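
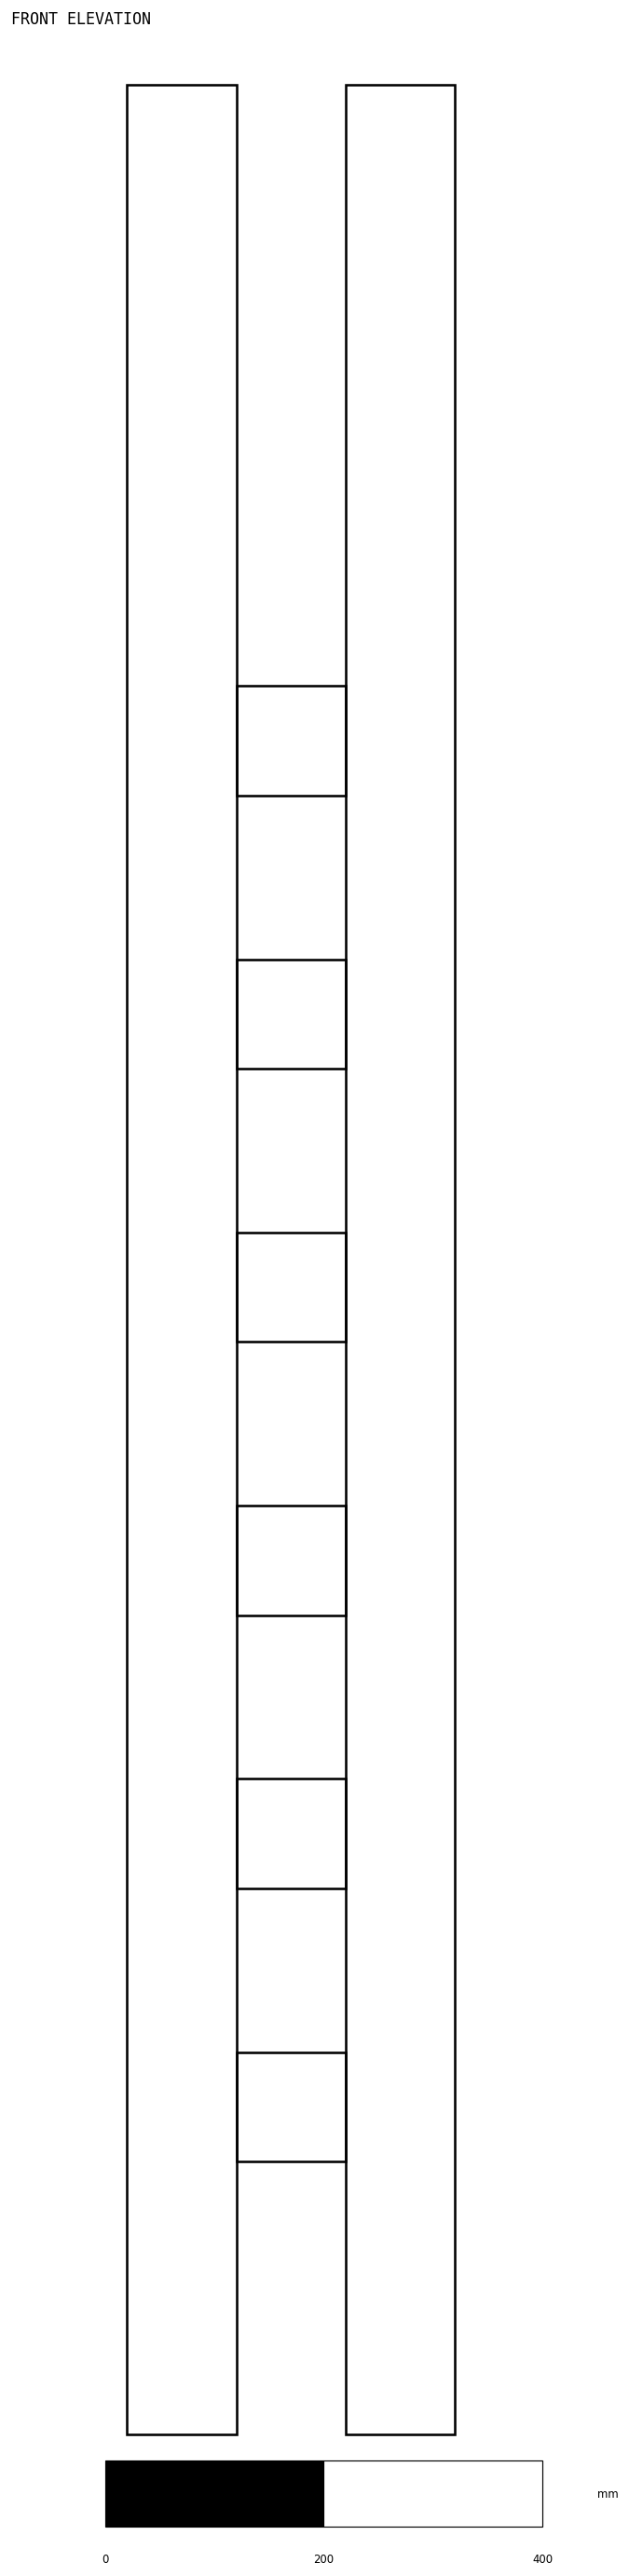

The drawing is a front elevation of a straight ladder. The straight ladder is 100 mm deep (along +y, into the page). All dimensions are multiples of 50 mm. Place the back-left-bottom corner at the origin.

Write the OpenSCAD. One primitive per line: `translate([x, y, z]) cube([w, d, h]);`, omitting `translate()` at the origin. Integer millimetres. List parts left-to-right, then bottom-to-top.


cube([100, 100, 2150]);
translate([100, 0, 250]) cube([100, 100, 100]);
translate([100, 0, 500]) cube([100, 100, 100]);
translate([100, 0, 750]) cube([100, 100, 100]);
translate([100, 0, 1000]) cube([100, 100, 100]);
translate([100, 0, 1250]) cube([100, 100, 100]);
translate([100, 0, 1500]) cube([100, 100, 100]);
translate([200, 0, 0]) cube([100, 100, 2150]);


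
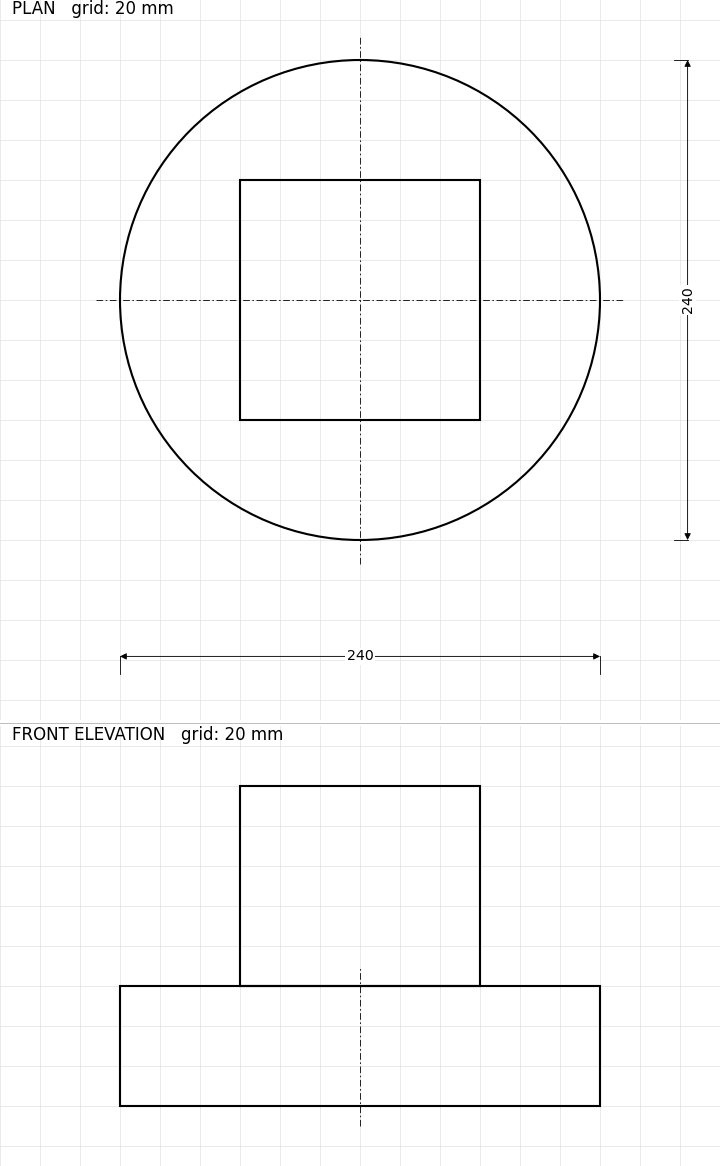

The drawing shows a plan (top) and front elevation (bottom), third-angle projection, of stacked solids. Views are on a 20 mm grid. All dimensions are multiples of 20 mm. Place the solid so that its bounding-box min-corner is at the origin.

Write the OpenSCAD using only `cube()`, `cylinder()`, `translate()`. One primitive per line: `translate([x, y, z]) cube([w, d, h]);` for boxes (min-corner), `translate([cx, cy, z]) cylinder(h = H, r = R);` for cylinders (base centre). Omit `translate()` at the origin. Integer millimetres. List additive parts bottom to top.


translate([120, 120, 0]) cylinder(h = 60, r = 120);
translate([60, 60, 60]) cube([120, 120, 100]);


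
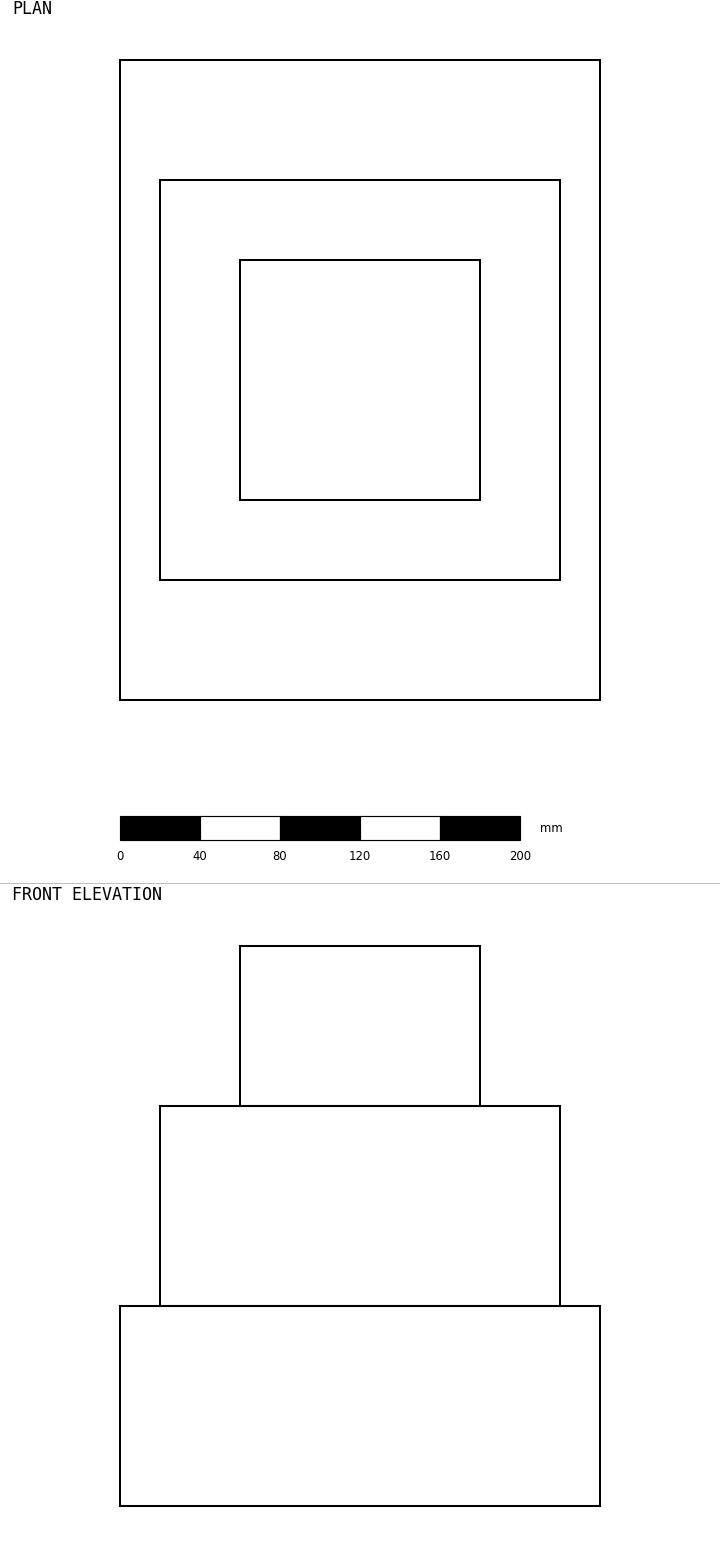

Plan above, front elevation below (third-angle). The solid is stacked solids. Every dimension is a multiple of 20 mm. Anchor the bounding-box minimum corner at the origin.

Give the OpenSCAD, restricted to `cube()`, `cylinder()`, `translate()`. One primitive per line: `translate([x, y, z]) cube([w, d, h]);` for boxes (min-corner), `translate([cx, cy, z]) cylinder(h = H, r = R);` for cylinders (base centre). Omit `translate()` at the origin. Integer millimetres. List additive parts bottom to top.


cube([240, 320, 100]);
translate([20, 60, 100]) cube([200, 200, 100]);
translate([60, 100, 200]) cube([120, 120, 80]);


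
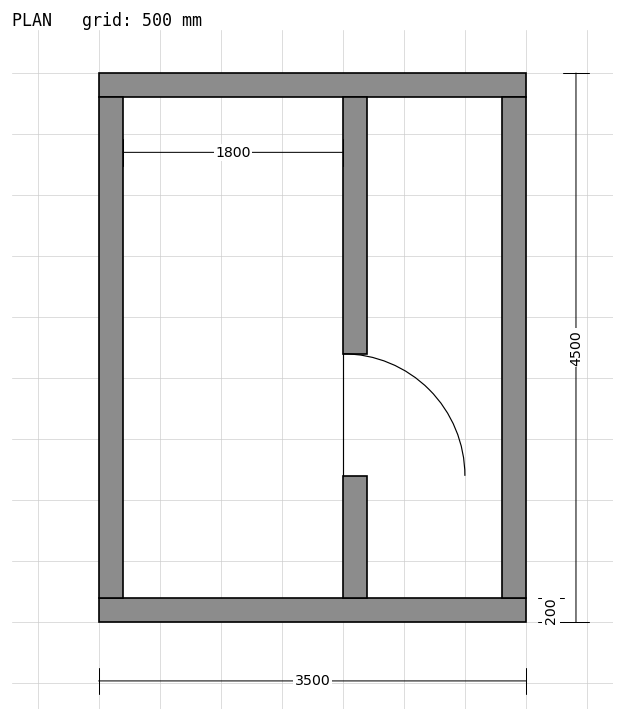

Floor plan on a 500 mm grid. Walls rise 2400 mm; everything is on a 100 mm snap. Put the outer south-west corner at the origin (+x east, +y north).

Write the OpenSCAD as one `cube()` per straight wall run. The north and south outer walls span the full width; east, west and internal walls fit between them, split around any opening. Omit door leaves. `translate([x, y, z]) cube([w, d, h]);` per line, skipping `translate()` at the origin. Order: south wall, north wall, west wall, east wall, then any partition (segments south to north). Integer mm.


cube([3500, 200, 2400]);
translate([0, 4300, 0]) cube([3500, 200, 2400]);
translate([0, 200, 0]) cube([200, 4100, 2400]);
translate([3300, 200, 0]) cube([200, 4100, 2400]);
translate([2000, 200, 0]) cube([200, 1000, 2400]);
translate([2000, 2200, 0]) cube([200, 2100, 2400]);


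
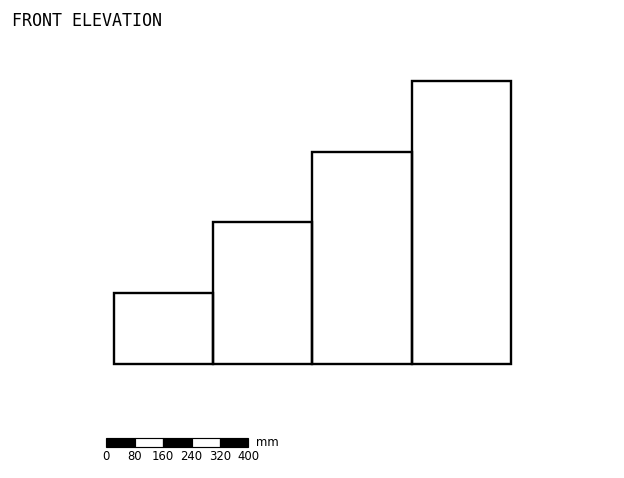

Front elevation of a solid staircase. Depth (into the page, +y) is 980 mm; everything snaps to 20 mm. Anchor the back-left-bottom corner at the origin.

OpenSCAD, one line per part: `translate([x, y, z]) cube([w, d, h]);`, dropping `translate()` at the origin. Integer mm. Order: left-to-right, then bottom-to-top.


cube([280, 980, 200]);
translate([280, 0, 0]) cube([280, 980, 400]);
translate([560, 0, 0]) cube([280, 980, 600]);
translate([840, 0, 0]) cube([280, 980, 800]);


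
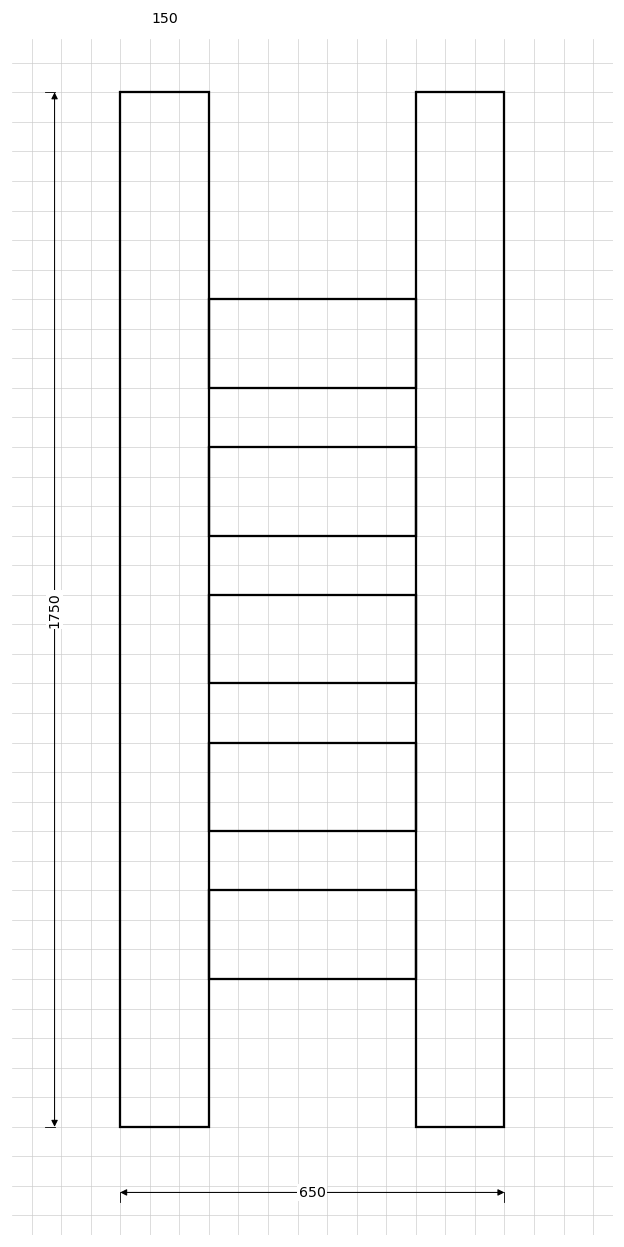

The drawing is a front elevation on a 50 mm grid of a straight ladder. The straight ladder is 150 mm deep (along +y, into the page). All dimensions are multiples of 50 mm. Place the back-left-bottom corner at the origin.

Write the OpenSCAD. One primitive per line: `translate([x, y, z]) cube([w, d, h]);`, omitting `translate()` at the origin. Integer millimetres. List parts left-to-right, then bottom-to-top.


cube([150, 150, 1750]);
translate([150, 0, 250]) cube([350, 150, 150]);
translate([150, 0, 500]) cube([350, 150, 150]);
translate([150, 0, 750]) cube([350, 150, 150]);
translate([150, 0, 1000]) cube([350, 150, 150]);
translate([150, 0, 1250]) cube([350, 150, 150]);
translate([500, 0, 0]) cube([150, 150, 1750]);


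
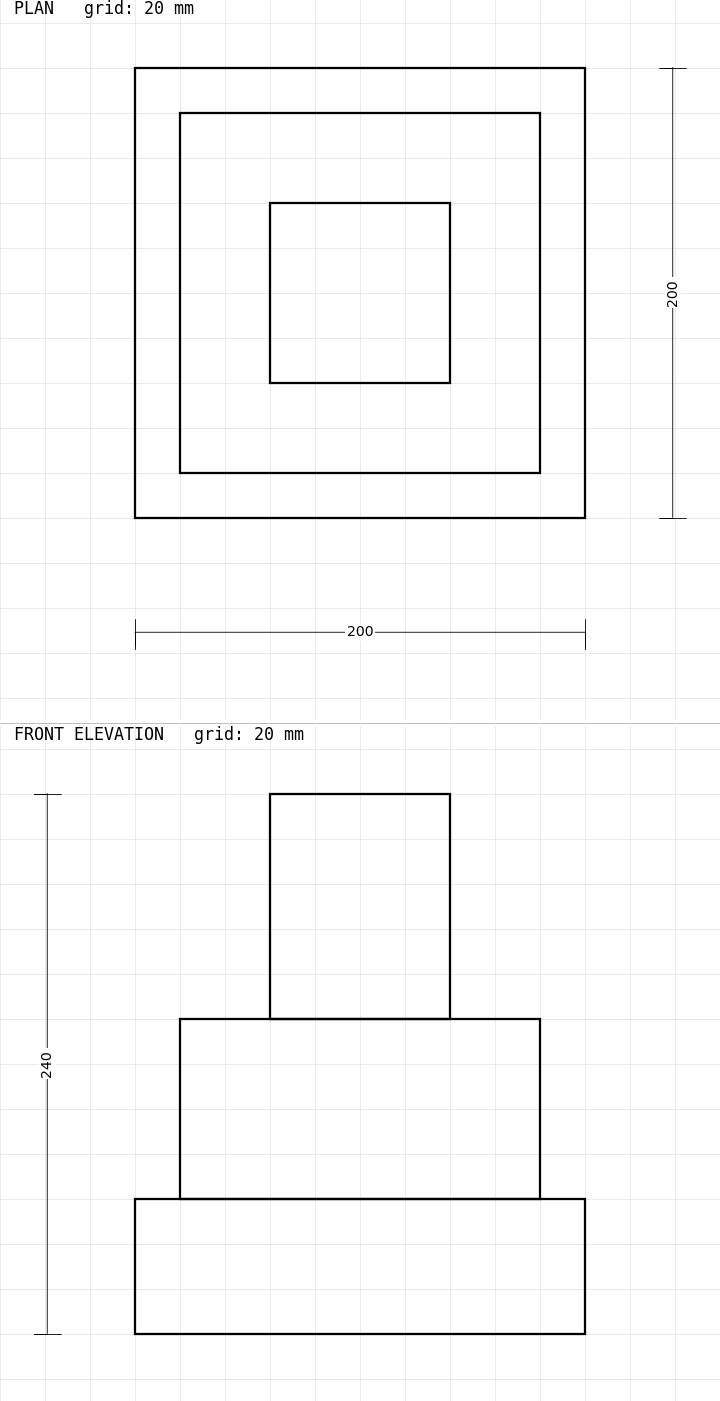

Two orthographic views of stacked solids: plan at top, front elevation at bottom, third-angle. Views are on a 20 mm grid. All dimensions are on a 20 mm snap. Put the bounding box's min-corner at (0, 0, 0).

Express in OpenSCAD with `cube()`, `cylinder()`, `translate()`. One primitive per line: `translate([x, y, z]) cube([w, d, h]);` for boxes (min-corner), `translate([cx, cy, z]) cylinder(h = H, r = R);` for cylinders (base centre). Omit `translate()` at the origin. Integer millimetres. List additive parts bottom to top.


cube([200, 200, 60]);
translate([20, 20, 60]) cube([160, 160, 80]);
translate([60, 60, 140]) cube([80, 80, 100]);


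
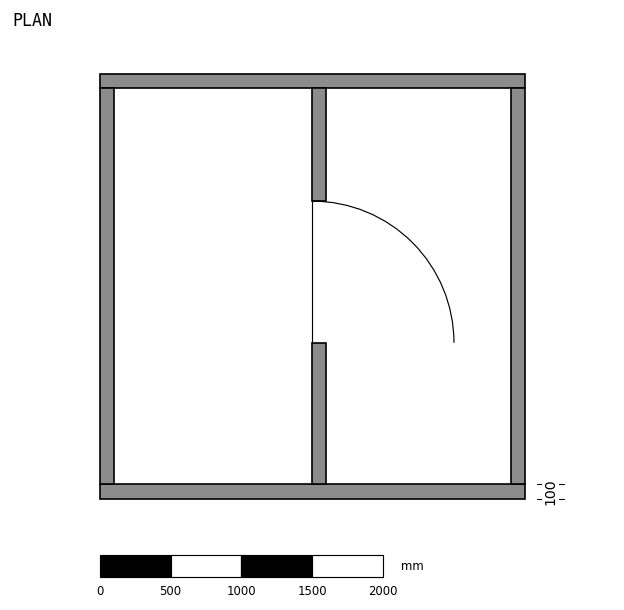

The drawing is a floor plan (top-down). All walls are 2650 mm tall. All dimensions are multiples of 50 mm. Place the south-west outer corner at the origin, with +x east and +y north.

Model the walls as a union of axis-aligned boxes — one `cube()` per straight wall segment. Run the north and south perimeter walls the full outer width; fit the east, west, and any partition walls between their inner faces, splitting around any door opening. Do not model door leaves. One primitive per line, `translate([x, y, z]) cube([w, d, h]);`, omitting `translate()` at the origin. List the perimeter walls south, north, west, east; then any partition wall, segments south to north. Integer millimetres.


cube([3000, 100, 2650]);
translate([0, 2900, 0]) cube([3000, 100, 2650]);
translate([0, 100, 0]) cube([100, 2800, 2650]);
translate([2900, 100, 0]) cube([100, 2800, 2650]);
translate([1500, 100, 0]) cube([100, 1000, 2650]);
translate([1500, 2100, 0]) cube([100, 800, 2650]);


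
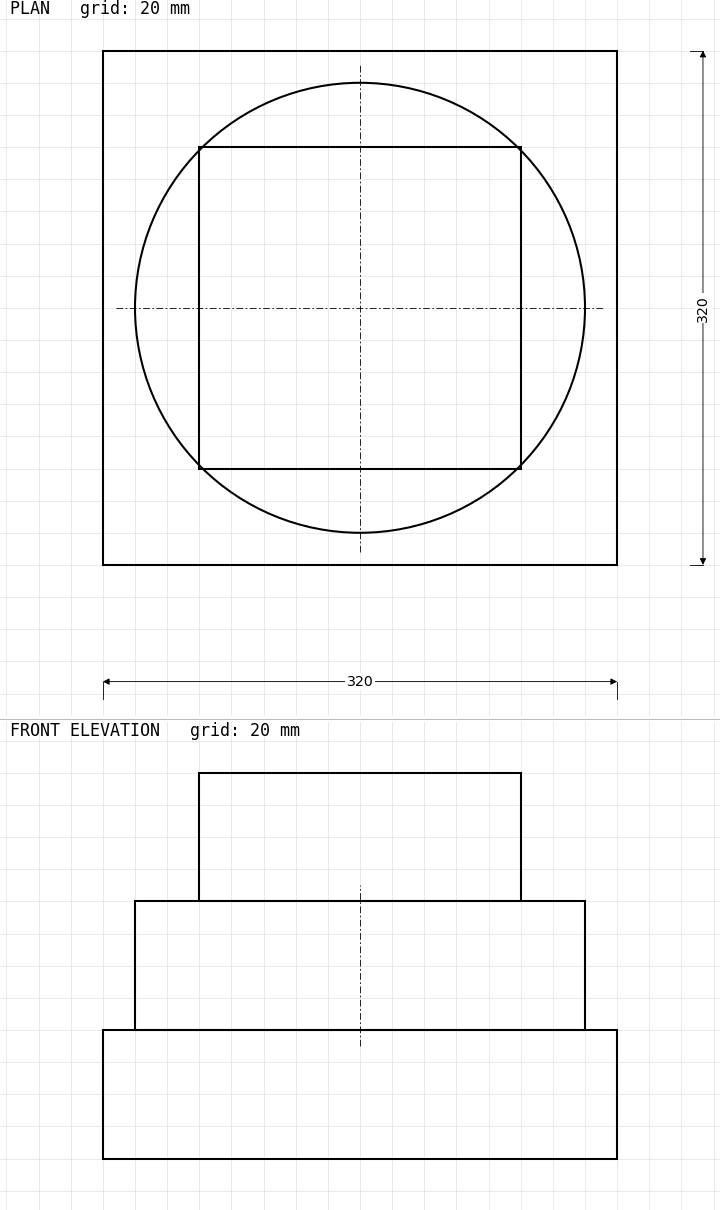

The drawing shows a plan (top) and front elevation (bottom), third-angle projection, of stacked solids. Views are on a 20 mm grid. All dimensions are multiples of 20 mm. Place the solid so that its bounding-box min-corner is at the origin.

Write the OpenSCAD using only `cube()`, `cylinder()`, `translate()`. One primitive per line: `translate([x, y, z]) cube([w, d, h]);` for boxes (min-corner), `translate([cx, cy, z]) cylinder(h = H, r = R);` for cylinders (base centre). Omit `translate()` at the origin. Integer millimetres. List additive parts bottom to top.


cube([320, 320, 80]);
translate([160, 160, 80]) cylinder(h = 80, r = 140);
translate([60, 60, 160]) cube([200, 200, 80]);


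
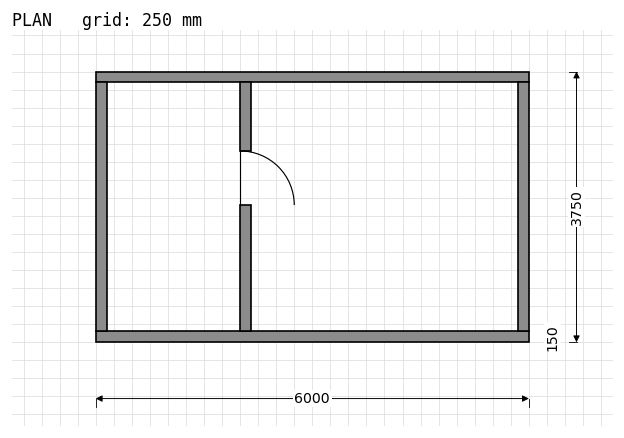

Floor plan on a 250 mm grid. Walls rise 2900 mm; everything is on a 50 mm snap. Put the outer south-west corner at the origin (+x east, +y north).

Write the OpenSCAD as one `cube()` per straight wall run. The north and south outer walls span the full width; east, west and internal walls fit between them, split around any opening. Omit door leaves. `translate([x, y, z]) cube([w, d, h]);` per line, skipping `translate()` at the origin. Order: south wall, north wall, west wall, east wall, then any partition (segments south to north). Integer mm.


cube([6000, 150, 2900]);
translate([0, 3600, 0]) cube([6000, 150, 2900]);
translate([0, 150, 0]) cube([150, 3450, 2900]);
translate([5850, 150, 0]) cube([150, 3450, 2900]);
translate([2000, 150, 0]) cube([150, 1750, 2900]);
translate([2000, 2650, 0]) cube([150, 950, 2900]);


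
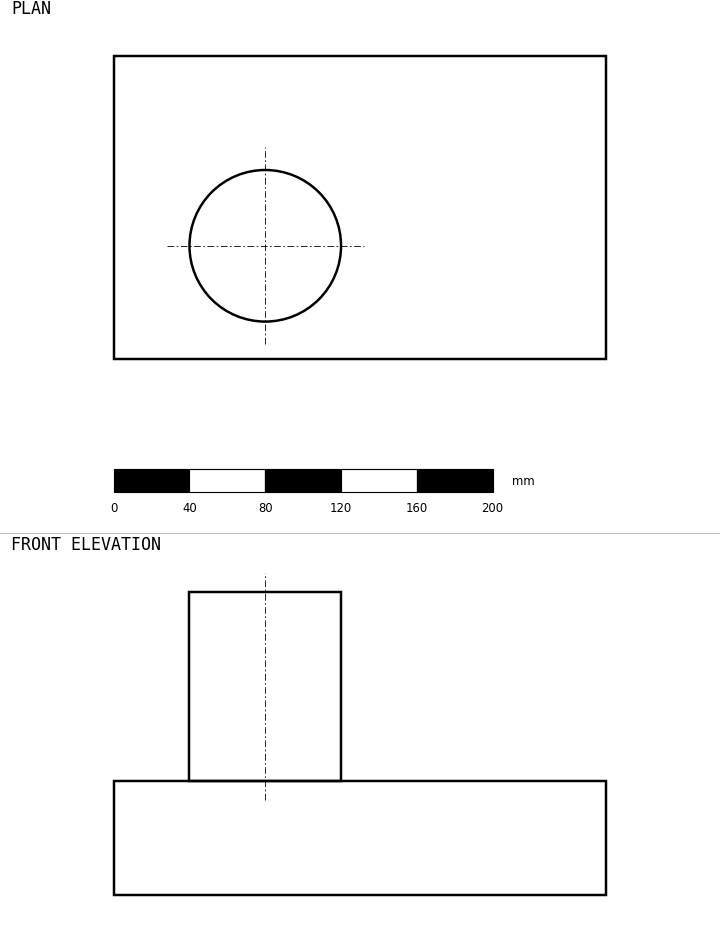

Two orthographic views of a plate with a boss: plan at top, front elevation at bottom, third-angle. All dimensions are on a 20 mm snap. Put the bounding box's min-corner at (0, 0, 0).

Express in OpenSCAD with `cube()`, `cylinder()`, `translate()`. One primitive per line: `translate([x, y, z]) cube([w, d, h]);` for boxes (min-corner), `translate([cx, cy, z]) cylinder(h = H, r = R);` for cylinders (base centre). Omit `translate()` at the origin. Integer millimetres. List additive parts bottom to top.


cube([260, 160, 60]);
translate([80, 60, 60]) cylinder(h = 100, r = 40);


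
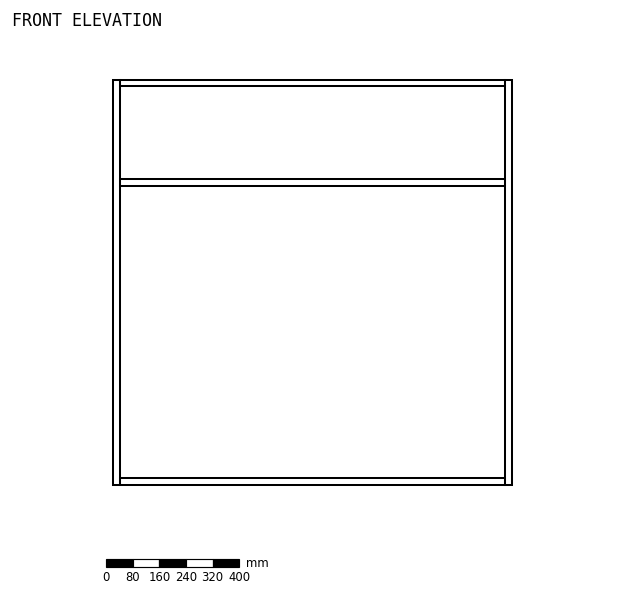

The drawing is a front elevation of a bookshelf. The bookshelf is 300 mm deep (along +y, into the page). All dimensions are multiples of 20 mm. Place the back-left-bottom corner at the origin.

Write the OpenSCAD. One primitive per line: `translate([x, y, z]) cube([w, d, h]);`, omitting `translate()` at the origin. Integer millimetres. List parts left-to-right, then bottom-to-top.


cube([20, 300, 1220]);
translate([20, 0, 0]) cube([1160, 300, 20]);
translate([20, 0, 900]) cube([1160, 300, 20]);
translate([20, 0, 1200]) cube([1160, 300, 20]);
translate([1180, 0, 0]) cube([20, 300, 1220]);


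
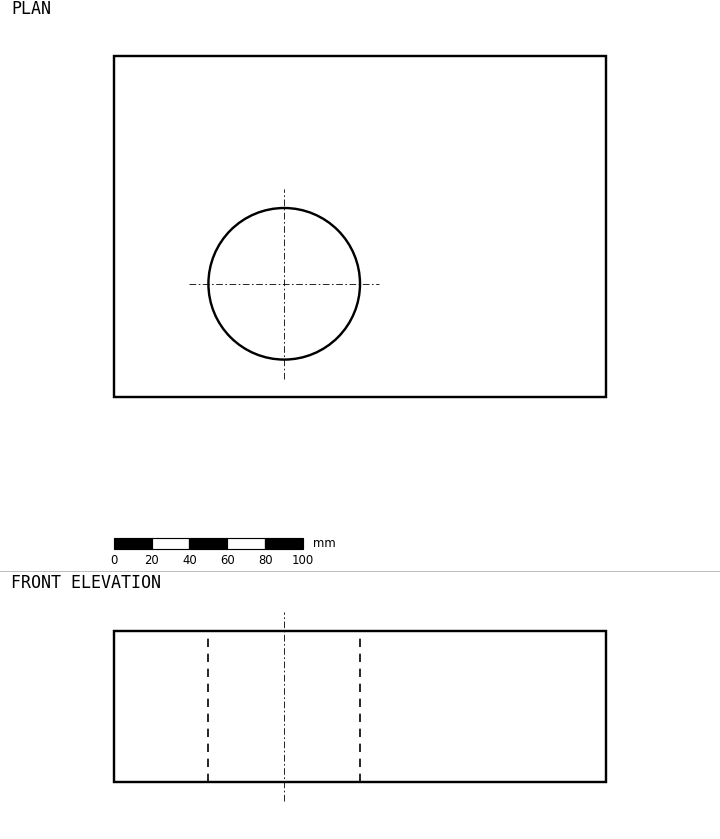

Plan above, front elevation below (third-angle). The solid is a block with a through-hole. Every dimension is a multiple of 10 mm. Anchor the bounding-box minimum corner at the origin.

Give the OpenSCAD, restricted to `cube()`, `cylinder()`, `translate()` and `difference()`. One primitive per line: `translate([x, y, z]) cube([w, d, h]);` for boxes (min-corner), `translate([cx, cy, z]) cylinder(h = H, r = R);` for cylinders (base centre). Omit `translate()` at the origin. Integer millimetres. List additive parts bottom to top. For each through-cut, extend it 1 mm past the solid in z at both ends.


difference() {
  cube([260, 180, 80]);
  translate([90, 60, -1]) cylinder(h = 82, r = 40);
}


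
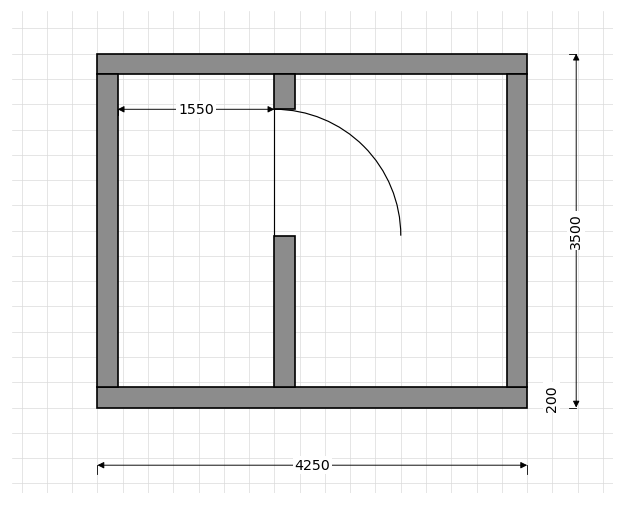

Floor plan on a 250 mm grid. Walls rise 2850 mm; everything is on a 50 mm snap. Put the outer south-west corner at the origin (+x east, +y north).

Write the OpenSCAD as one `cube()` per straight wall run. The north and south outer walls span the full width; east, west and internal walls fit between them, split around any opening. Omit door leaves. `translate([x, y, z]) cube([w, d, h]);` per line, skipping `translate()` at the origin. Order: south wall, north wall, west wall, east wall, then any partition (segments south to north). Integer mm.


cube([4250, 200, 2850]);
translate([0, 3300, 0]) cube([4250, 200, 2850]);
translate([0, 200, 0]) cube([200, 3100, 2850]);
translate([4050, 200, 0]) cube([200, 3100, 2850]);
translate([1750, 200, 0]) cube([200, 1500, 2850]);
translate([1750, 2950, 0]) cube([200, 350, 2850]);


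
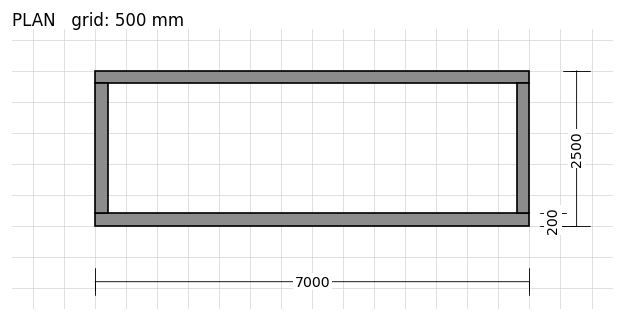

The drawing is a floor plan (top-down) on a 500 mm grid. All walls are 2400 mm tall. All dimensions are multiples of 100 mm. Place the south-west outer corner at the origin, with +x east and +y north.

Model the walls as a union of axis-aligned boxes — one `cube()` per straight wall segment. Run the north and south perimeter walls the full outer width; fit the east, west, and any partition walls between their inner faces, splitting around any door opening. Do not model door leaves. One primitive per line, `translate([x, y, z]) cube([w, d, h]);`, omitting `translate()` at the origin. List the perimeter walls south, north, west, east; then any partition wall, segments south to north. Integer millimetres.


cube([7000, 200, 2400]);
translate([0, 2300, 0]) cube([7000, 200, 2400]);
translate([0, 200, 0]) cube([200, 2100, 2400]);
translate([6800, 200, 0]) cube([200, 2100, 2400]);


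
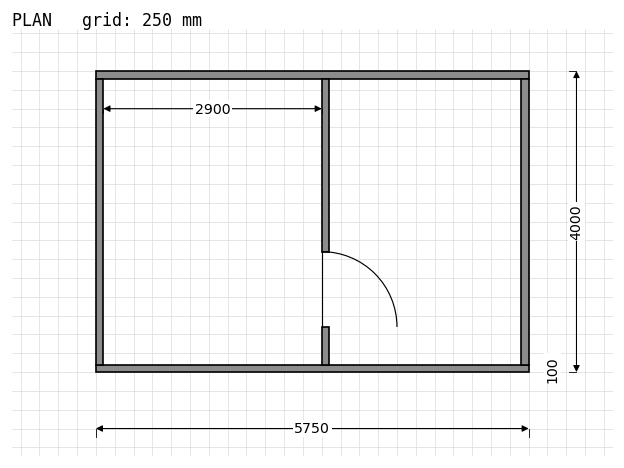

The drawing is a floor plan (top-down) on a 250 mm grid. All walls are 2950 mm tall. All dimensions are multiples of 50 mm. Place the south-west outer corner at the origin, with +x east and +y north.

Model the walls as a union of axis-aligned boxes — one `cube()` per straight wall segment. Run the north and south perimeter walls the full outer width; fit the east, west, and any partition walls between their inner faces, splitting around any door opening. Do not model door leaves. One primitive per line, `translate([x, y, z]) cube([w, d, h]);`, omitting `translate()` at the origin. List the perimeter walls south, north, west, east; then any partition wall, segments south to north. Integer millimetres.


cube([5750, 100, 2950]);
translate([0, 3900, 0]) cube([5750, 100, 2950]);
translate([0, 100, 0]) cube([100, 3800, 2950]);
translate([5650, 100, 0]) cube([100, 3800, 2950]);
translate([3000, 100, 0]) cube([100, 500, 2950]);
translate([3000, 1600, 0]) cube([100, 2300, 2950]);


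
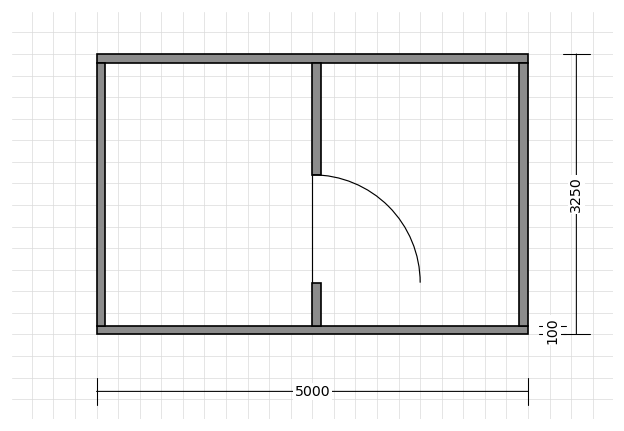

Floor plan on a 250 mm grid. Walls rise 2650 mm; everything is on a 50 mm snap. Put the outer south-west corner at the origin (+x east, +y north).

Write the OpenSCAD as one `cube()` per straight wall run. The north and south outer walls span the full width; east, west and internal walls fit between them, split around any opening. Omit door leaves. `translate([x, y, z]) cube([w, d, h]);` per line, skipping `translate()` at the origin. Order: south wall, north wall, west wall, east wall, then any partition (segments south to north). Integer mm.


cube([5000, 100, 2650]);
translate([0, 3150, 0]) cube([5000, 100, 2650]);
translate([0, 100, 0]) cube([100, 3050, 2650]);
translate([4900, 100, 0]) cube([100, 3050, 2650]);
translate([2500, 100, 0]) cube([100, 500, 2650]);
translate([2500, 1850, 0]) cube([100, 1300, 2650]);


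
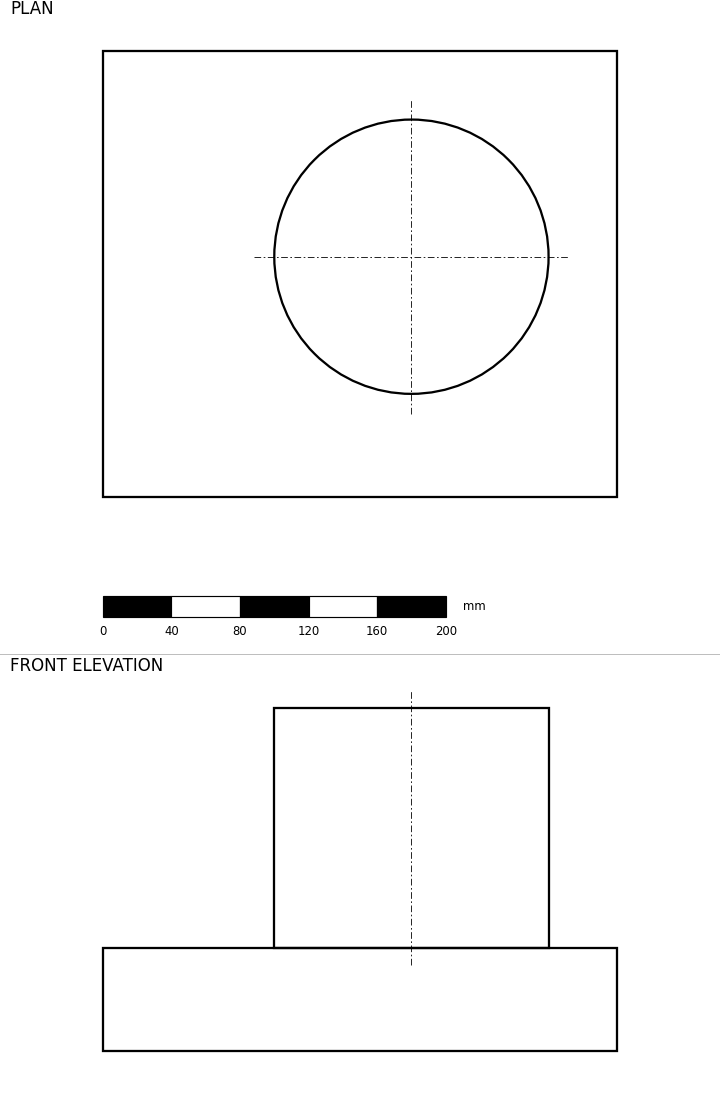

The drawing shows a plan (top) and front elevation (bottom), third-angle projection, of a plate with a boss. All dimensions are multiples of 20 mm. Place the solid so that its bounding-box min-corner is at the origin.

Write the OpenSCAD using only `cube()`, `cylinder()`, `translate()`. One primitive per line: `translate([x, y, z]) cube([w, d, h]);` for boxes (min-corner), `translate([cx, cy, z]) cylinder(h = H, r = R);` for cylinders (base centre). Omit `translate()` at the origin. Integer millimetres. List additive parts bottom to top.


cube([300, 260, 60]);
translate([180, 140, 60]) cylinder(h = 140, r = 80);


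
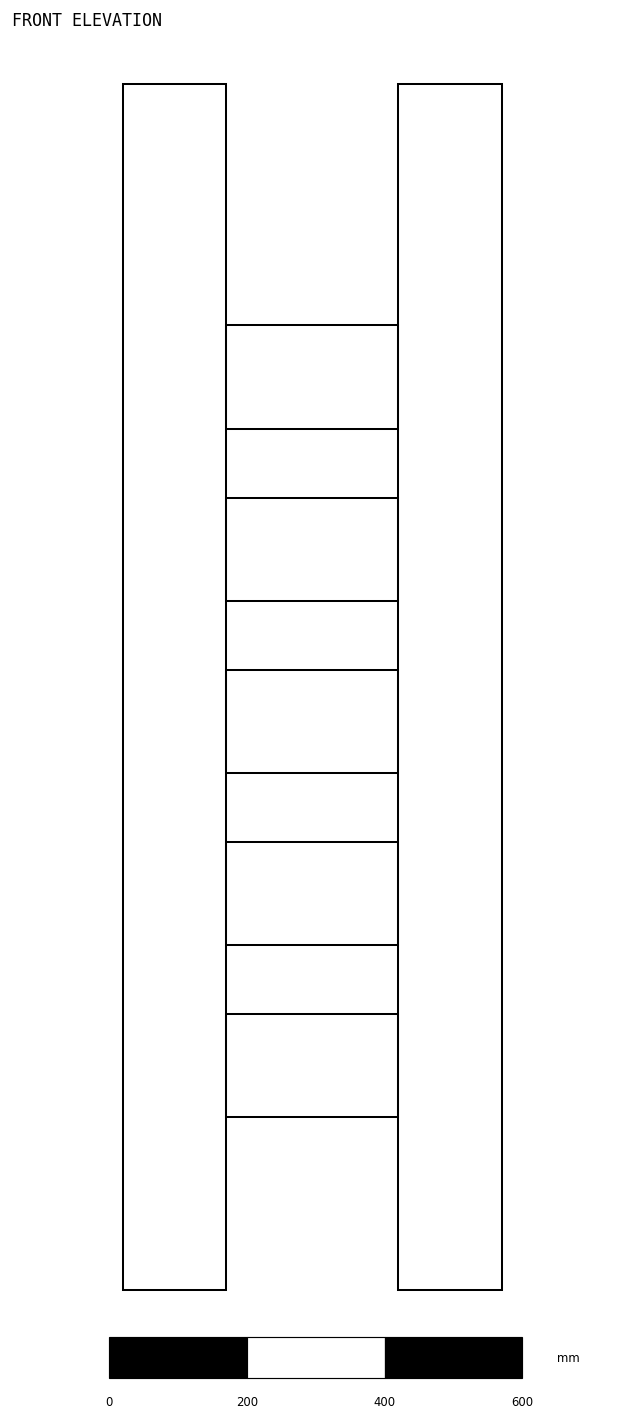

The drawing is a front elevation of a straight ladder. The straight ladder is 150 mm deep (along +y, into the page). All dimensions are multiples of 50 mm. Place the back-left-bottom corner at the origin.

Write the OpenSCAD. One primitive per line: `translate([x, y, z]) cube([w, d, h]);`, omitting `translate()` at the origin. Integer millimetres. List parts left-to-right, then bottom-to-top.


cube([150, 150, 1750]);
translate([150, 0, 250]) cube([250, 150, 150]);
translate([150, 0, 500]) cube([250, 150, 150]);
translate([150, 0, 750]) cube([250, 150, 150]);
translate([150, 0, 1000]) cube([250, 150, 150]);
translate([150, 0, 1250]) cube([250, 150, 150]);
translate([400, 0, 0]) cube([150, 150, 1750]);


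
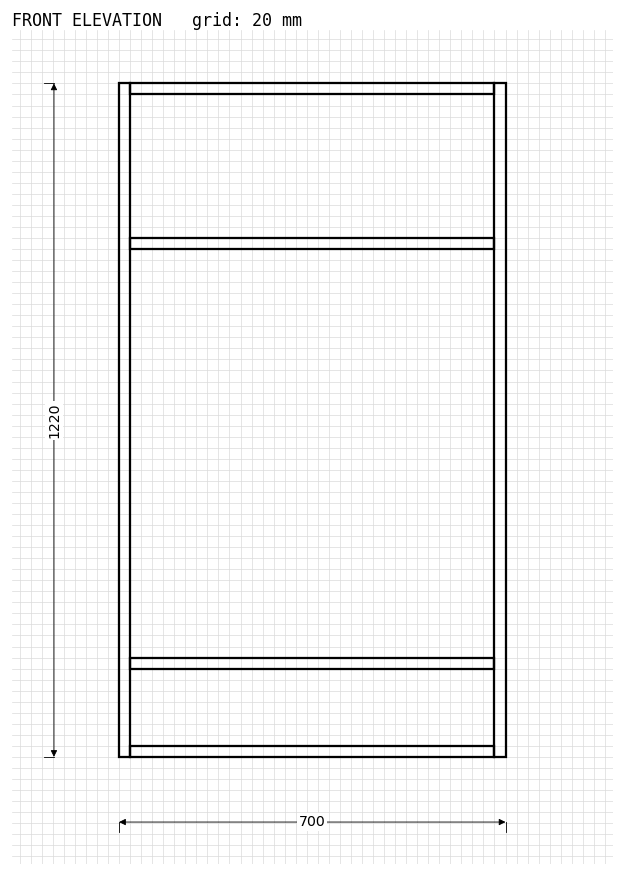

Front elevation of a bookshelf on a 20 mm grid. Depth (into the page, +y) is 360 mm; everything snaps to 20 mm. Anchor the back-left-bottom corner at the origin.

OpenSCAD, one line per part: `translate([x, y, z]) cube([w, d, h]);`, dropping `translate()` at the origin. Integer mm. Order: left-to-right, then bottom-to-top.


cube([20, 360, 1220]);
translate([20, 0, 0]) cube([660, 360, 20]);
translate([20, 0, 160]) cube([660, 360, 20]);
translate([20, 0, 920]) cube([660, 360, 20]);
translate([20, 0, 1200]) cube([660, 360, 20]);
translate([680, 0, 0]) cube([20, 360, 1220]);


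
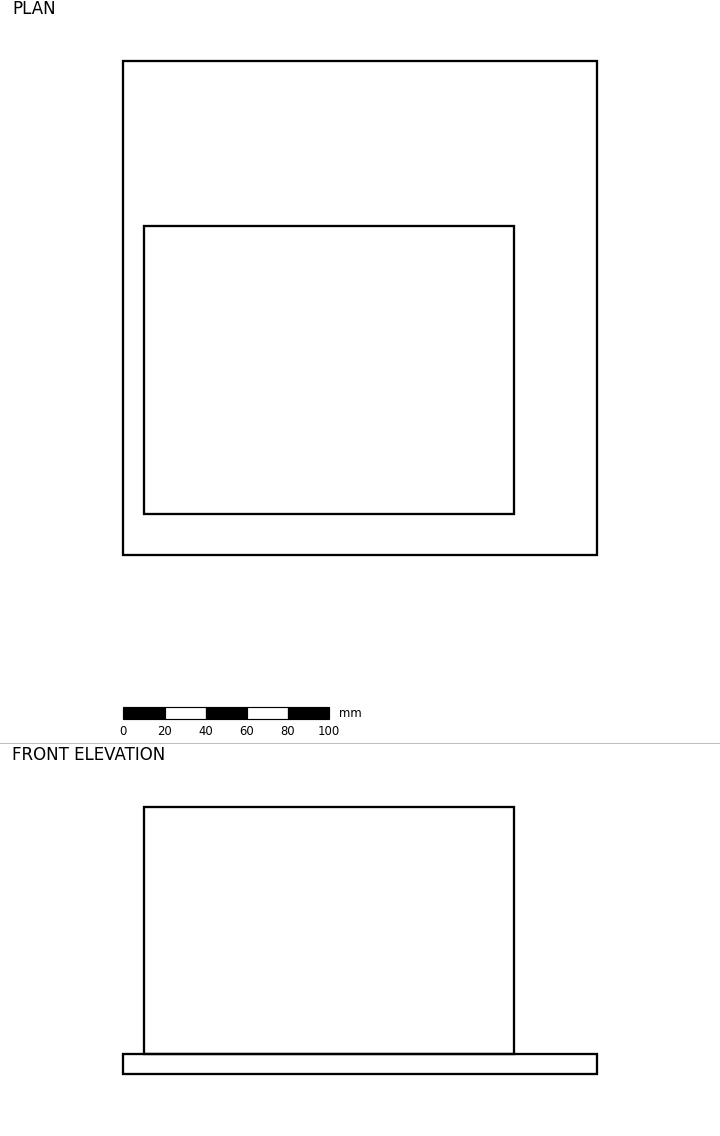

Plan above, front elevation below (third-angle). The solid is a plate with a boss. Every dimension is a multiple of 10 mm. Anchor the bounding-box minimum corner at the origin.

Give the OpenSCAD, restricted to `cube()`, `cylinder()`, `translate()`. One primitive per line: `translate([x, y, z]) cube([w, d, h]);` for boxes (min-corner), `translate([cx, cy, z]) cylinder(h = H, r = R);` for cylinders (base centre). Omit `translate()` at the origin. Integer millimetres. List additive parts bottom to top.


cube([230, 240, 10]);
translate([10, 20, 10]) cube([180, 140, 120]);


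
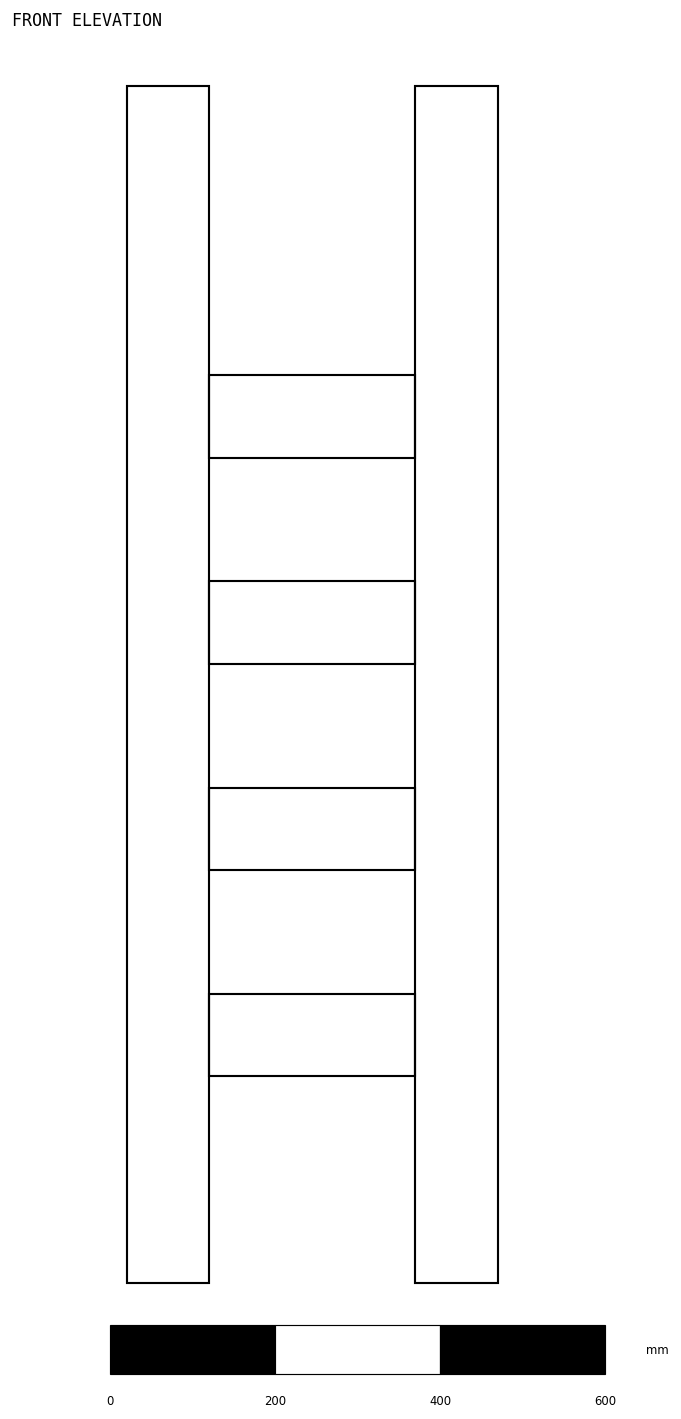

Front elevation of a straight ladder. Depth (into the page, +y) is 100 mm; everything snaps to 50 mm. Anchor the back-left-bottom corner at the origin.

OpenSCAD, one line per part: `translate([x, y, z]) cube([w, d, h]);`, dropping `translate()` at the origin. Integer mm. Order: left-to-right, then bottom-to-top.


cube([100, 100, 1450]);
translate([100, 0, 250]) cube([250, 100, 100]);
translate([100, 0, 500]) cube([250, 100, 100]);
translate([100, 0, 750]) cube([250, 100, 100]);
translate([100, 0, 1000]) cube([250, 100, 100]);
translate([350, 0, 0]) cube([100, 100, 1450]);


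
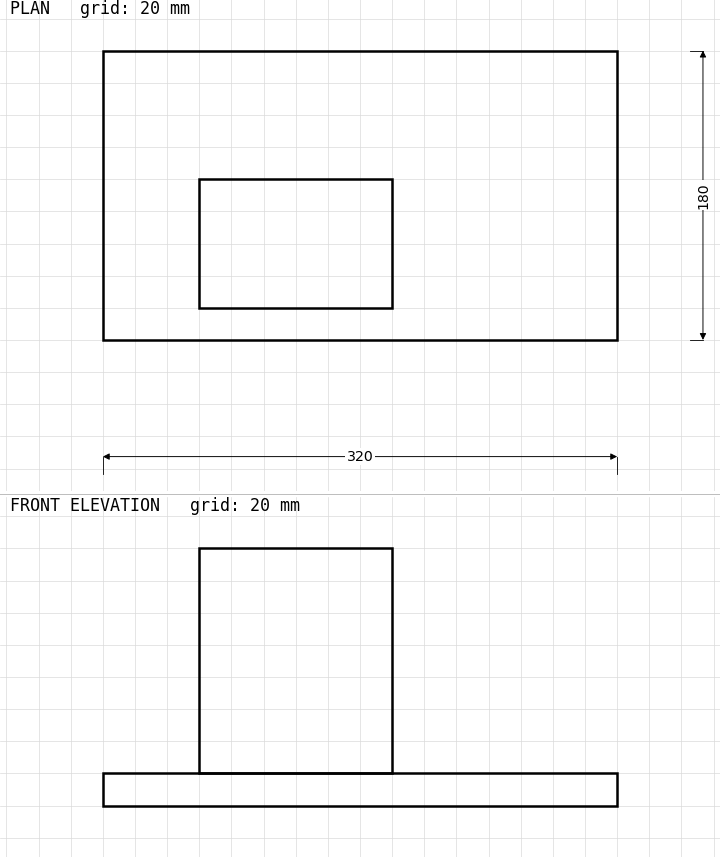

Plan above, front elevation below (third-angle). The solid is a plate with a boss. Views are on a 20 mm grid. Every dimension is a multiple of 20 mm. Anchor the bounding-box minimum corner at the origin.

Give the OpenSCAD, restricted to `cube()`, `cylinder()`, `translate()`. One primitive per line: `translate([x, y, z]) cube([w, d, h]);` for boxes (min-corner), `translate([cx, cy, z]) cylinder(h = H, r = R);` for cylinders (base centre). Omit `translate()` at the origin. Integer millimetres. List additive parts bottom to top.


cube([320, 180, 20]);
translate([60, 20, 20]) cube([120, 80, 140]);


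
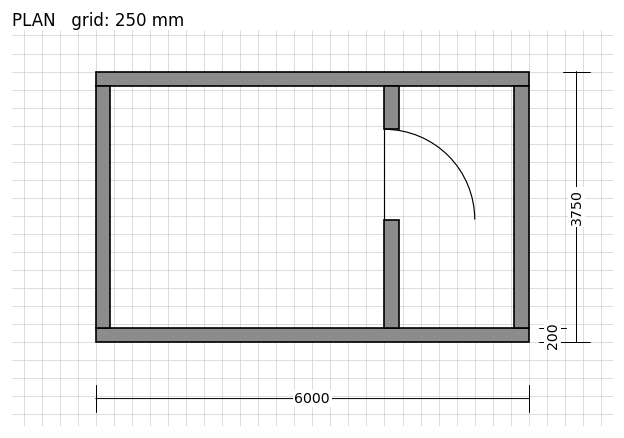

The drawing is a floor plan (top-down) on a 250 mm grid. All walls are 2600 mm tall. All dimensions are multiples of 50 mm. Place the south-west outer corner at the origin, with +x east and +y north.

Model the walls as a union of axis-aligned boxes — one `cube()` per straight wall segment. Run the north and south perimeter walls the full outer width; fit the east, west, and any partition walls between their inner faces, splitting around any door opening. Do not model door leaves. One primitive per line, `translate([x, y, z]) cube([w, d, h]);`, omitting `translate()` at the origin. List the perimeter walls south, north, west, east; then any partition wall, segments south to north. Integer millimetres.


cube([6000, 200, 2600]);
translate([0, 3550, 0]) cube([6000, 200, 2600]);
translate([0, 200, 0]) cube([200, 3350, 2600]);
translate([5800, 200, 0]) cube([200, 3350, 2600]);
translate([4000, 200, 0]) cube([200, 1500, 2600]);
translate([4000, 2950, 0]) cube([200, 600, 2600]);


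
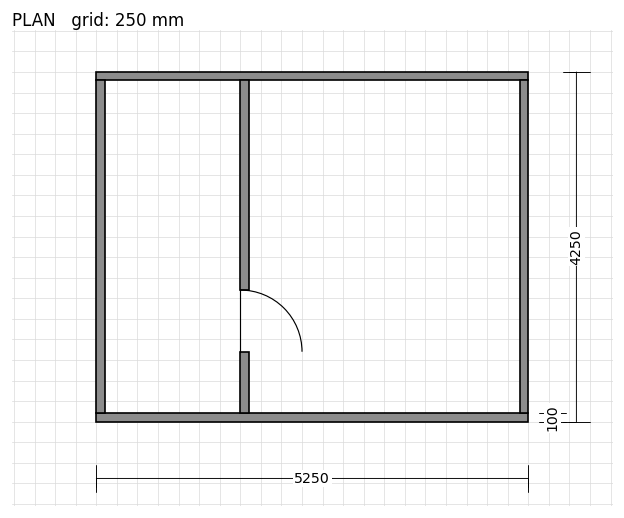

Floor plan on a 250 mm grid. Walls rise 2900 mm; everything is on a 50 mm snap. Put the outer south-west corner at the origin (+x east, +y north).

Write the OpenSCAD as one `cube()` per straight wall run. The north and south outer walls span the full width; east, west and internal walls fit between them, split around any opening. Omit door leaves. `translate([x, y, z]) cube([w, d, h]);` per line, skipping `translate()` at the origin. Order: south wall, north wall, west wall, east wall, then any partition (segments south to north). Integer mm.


cube([5250, 100, 2900]);
translate([0, 4150, 0]) cube([5250, 100, 2900]);
translate([0, 100, 0]) cube([100, 4050, 2900]);
translate([5150, 100, 0]) cube([100, 4050, 2900]);
translate([1750, 100, 0]) cube([100, 750, 2900]);
translate([1750, 1600, 0]) cube([100, 2550, 2900]);


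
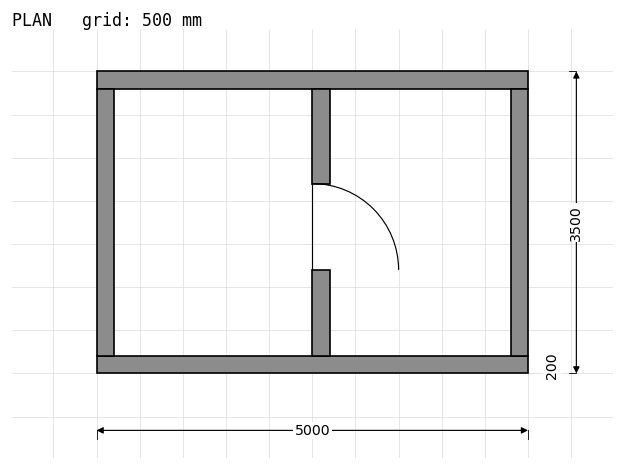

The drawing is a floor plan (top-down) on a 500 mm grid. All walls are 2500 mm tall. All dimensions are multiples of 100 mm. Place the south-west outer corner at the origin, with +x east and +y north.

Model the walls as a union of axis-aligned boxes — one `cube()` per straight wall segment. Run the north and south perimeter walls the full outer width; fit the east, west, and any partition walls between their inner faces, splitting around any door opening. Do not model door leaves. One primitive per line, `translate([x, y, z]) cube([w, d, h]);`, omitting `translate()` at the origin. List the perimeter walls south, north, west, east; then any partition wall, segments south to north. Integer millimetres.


cube([5000, 200, 2500]);
translate([0, 3300, 0]) cube([5000, 200, 2500]);
translate([0, 200, 0]) cube([200, 3100, 2500]);
translate([4800, 200, 0]) cube([200, 3100, 2500]);
translate([2500, 200, 0]) cube([200, 1000, 2500]);
translate([2500, 2200, 0]) cube([200, 1100, 2500]);


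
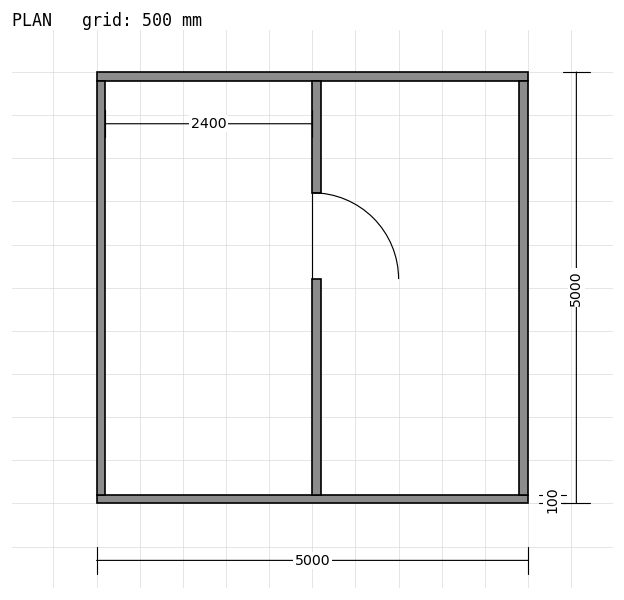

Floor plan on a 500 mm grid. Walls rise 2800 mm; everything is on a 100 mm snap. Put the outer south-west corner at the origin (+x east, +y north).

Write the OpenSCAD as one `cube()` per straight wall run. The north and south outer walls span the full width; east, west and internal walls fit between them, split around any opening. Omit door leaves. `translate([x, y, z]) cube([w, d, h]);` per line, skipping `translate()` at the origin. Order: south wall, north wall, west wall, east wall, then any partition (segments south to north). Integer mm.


cube([5000, 100, 2800]);
translate([0, 4900, 0]) cube([5000, 100, 2800]);
translate([0, 100, 0]) cube([100, 4800, 2800]);
translate([4900, 100, 0]) cube([100, 4800, 2800]);
translate([2500, 100, 0]) cube([100, 2500, 2800]);
translate([2500, 3600, 0]) cube([100, 1300, 2800]);


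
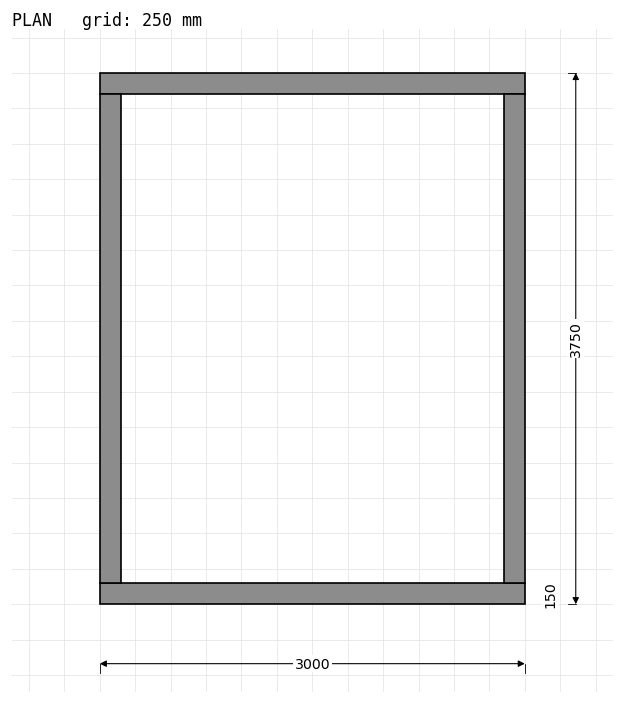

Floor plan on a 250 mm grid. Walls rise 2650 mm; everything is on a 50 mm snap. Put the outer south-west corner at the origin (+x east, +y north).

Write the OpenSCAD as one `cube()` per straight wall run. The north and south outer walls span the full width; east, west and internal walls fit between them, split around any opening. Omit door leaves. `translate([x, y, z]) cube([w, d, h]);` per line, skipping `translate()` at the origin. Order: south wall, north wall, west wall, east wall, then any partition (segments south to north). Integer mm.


cube([3000, 150, 2650]);
translate([0, 3600, 0]) cube([3000, 150, 2650]);
translate([0, 150, 0]) cube([150, 3450, 2650]);
translate([2850, 150, 0]) cube([150, 3450, 2650]);


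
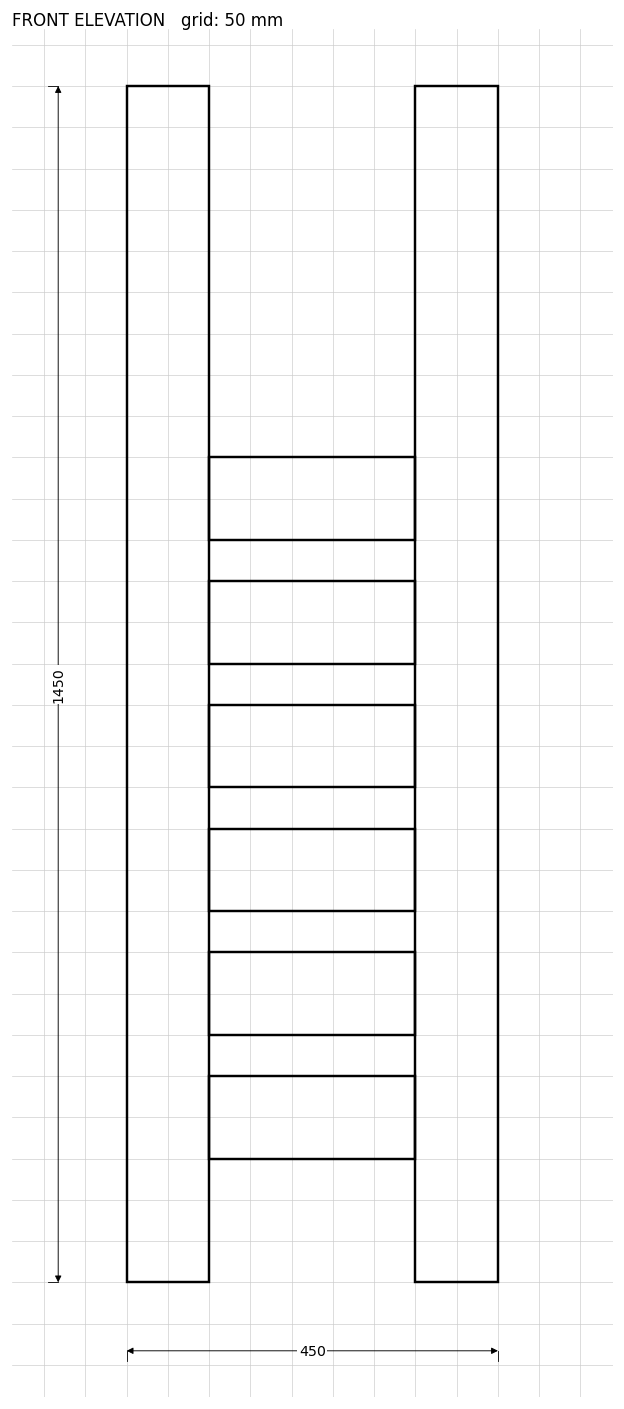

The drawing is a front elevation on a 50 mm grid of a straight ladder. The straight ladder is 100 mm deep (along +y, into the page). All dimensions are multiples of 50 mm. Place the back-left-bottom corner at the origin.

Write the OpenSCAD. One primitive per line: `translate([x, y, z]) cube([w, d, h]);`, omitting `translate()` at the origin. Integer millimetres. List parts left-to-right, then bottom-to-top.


cube([100, 100, 1450]);
translate([100, 0, 150]) cube([250, 100, 100]);
translate([100, 0, 300]) cube([250, 100, 100]);
translate([100, 0, 450]) cube([250, 100, 100]);
translate([100, 0, 600]) cube([250, 100, 100]);
translate([100, 0, 750]) cube([250, 100, 100]);
translate([100, 0, 900]) cube([250, 100, 100]);
translate([350, 0, 0]) cube([100, 100, 1450]);


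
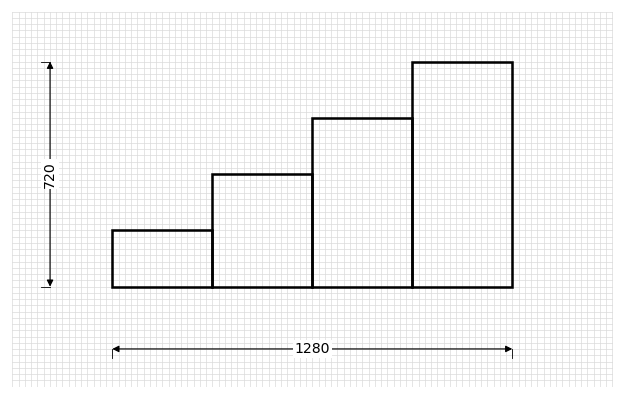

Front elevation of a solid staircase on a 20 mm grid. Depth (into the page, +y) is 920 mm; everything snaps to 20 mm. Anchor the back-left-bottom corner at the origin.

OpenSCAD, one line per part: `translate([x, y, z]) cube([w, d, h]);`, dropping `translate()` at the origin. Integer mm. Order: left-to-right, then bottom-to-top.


cube([320, 920, 180]);
translate([320, 0, 0]) cube([320, 920, 360]);
translate([640, 0, 0]) cube([320, 920, 540]);
translate([960, 0, 0]) cube([320, 920, 720]);


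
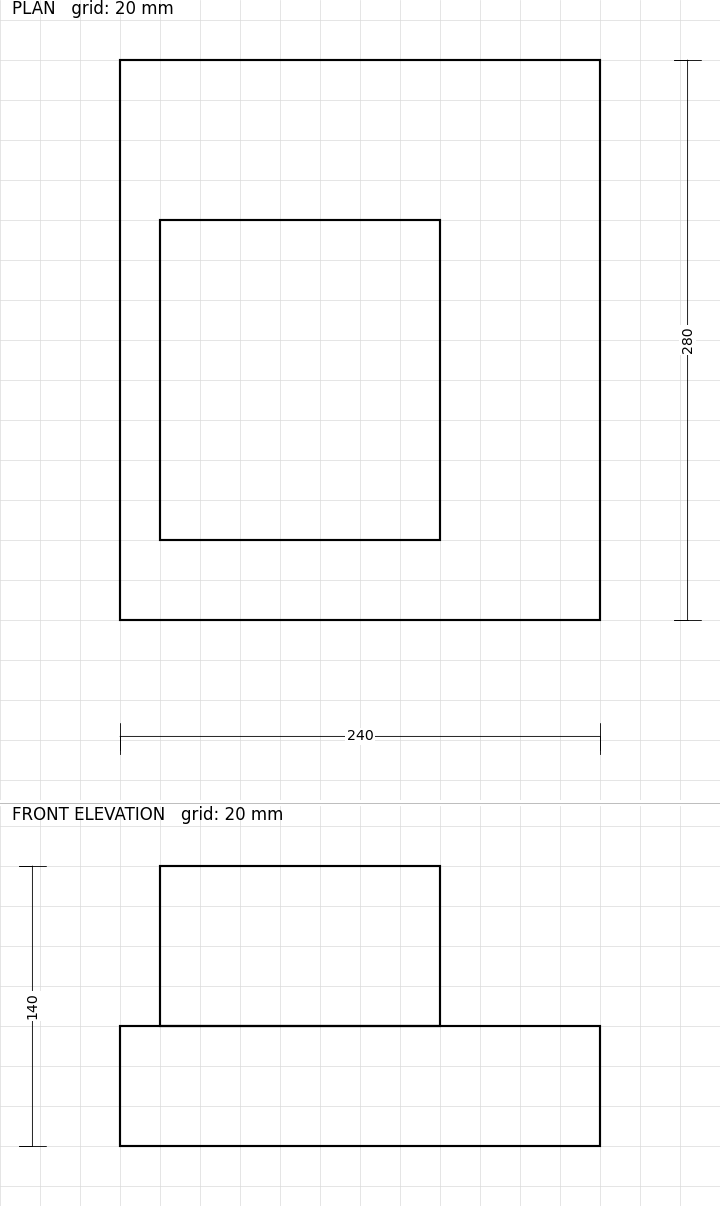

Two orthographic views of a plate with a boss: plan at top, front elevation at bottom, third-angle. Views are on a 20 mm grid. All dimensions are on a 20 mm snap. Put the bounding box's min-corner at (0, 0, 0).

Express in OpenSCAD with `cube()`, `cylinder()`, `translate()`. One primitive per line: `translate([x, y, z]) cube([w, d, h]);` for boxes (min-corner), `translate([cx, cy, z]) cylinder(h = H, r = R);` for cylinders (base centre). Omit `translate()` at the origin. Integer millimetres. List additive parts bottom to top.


cube([240, 280, 60]);
translate([20, 40, 60]) cube([140, 160, 80]);


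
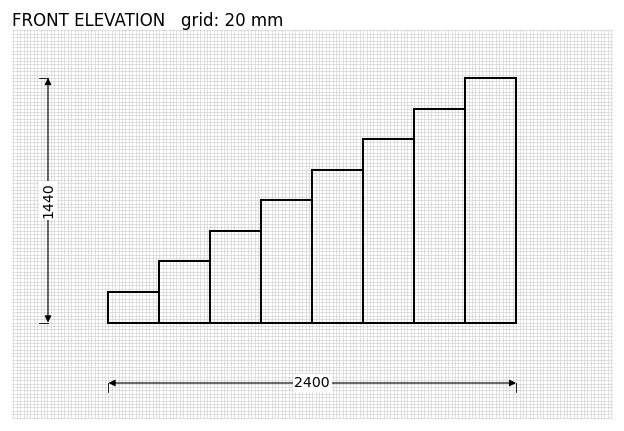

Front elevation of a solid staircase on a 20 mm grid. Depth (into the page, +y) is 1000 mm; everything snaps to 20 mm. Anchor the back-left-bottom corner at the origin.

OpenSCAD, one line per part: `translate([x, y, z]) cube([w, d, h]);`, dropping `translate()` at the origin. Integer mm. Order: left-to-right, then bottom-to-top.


cube([300, 1000, 180]);
translate([300, 0, 0]) cube([300, 1000, 360]);
translate([600, 0, 0]) cube([300, 1000, 540]);
translate([900, 0, 0]) cube([300, 1000, 720]);
translate([1200, 0, 0]) cube([300, 1000, 900]);
translate([1500, 0, 0]) cube([300, 1000, 1080]);
translate([1800, 0, 0]) cube([300, 1000, 1260]);
translate([2100, 0, 0]) cube([300, 1000, 1440]);


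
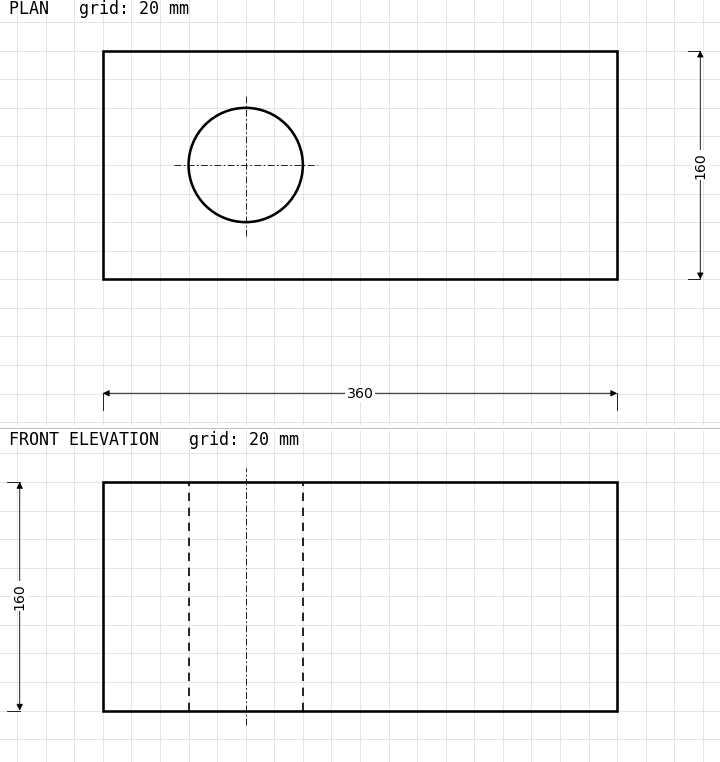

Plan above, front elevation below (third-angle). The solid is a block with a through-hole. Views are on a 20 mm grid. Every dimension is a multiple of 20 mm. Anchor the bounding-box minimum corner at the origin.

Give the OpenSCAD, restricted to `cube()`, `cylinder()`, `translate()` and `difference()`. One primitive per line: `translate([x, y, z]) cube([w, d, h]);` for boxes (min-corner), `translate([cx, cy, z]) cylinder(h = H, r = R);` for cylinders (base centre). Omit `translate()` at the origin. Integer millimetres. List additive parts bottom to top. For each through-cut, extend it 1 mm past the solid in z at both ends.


difference() {
  cube([360, 160, 160]);
  translate([100, 80, -1]) cylinder(h = 162, r = 40);
}


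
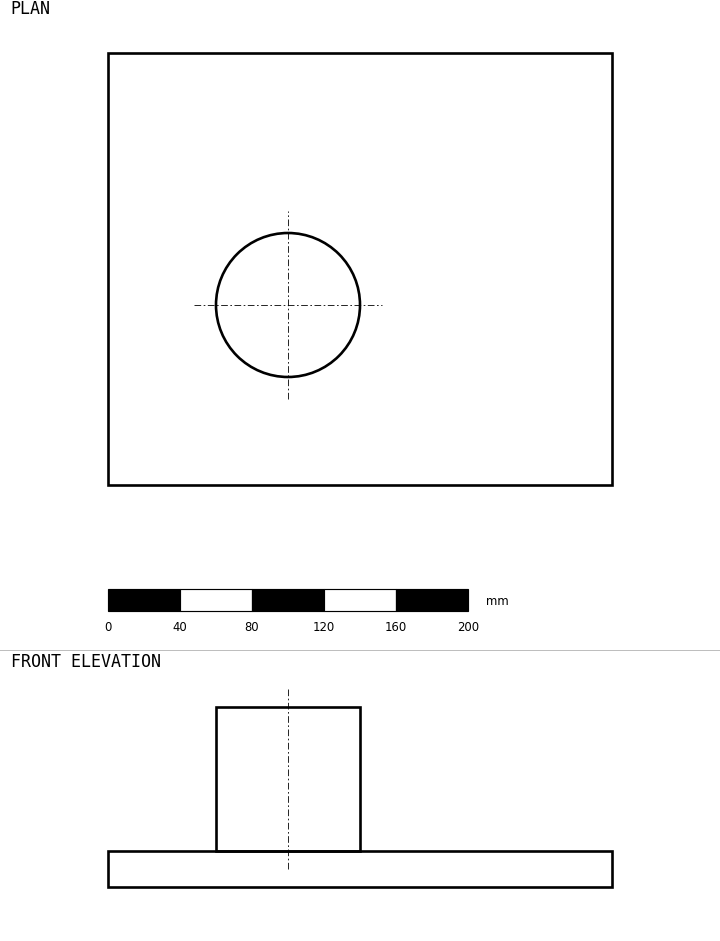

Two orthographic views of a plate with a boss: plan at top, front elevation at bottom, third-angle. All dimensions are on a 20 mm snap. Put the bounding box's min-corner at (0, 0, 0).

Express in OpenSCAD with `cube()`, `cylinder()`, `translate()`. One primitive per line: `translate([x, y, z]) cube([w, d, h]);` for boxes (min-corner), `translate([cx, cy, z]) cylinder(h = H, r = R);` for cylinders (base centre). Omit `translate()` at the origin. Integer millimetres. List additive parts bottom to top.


cube([280, 240, 20]);
translate([100, 100, 20]) cylinder(h = 80, r = 40);


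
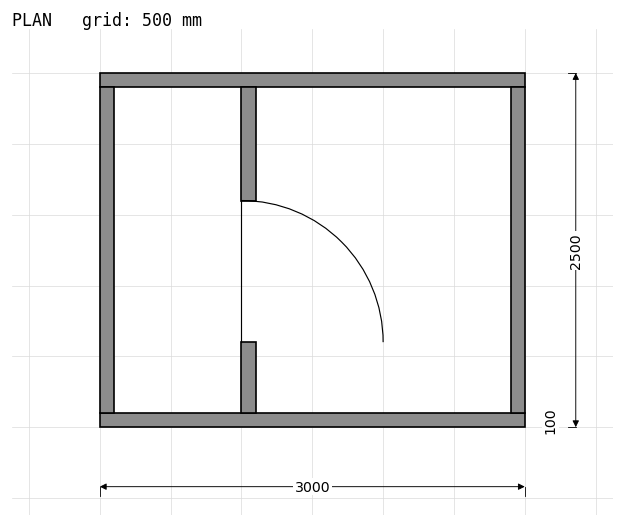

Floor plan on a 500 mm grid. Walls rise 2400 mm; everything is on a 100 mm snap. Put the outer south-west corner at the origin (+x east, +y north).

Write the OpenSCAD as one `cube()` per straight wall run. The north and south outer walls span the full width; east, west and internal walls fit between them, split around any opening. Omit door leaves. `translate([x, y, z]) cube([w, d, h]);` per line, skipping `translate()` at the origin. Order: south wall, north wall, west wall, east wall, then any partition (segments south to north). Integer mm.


cube([3000, 100, 2400]);
translate([0, 2400, 0]) cube([3000, 100, 2400]);
translate([0, 100, 0]) cube([100, 2300, 2400]);
translate([2900, 100, 0]) cube([100, 2300, 2400]);
translate([1000, 100, 0]) cube([100, 500, 2400]);
translate([1000, 1600, 0]) cube([100, 800, 2400]);


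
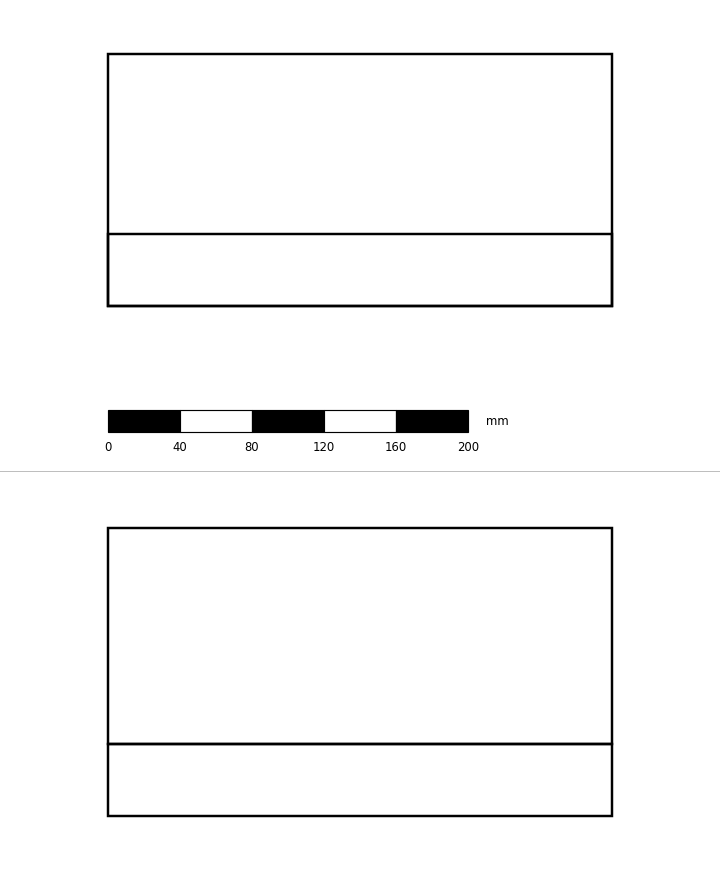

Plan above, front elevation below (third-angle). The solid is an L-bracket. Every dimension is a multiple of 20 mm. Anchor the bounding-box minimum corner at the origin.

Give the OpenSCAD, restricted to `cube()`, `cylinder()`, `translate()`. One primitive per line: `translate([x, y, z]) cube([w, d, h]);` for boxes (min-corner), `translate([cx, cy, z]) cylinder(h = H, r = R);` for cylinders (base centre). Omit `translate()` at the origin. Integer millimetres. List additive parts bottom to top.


cube([280, 140, 40]);
translate([0, 0, 40]) cube([280, 40, 120]);


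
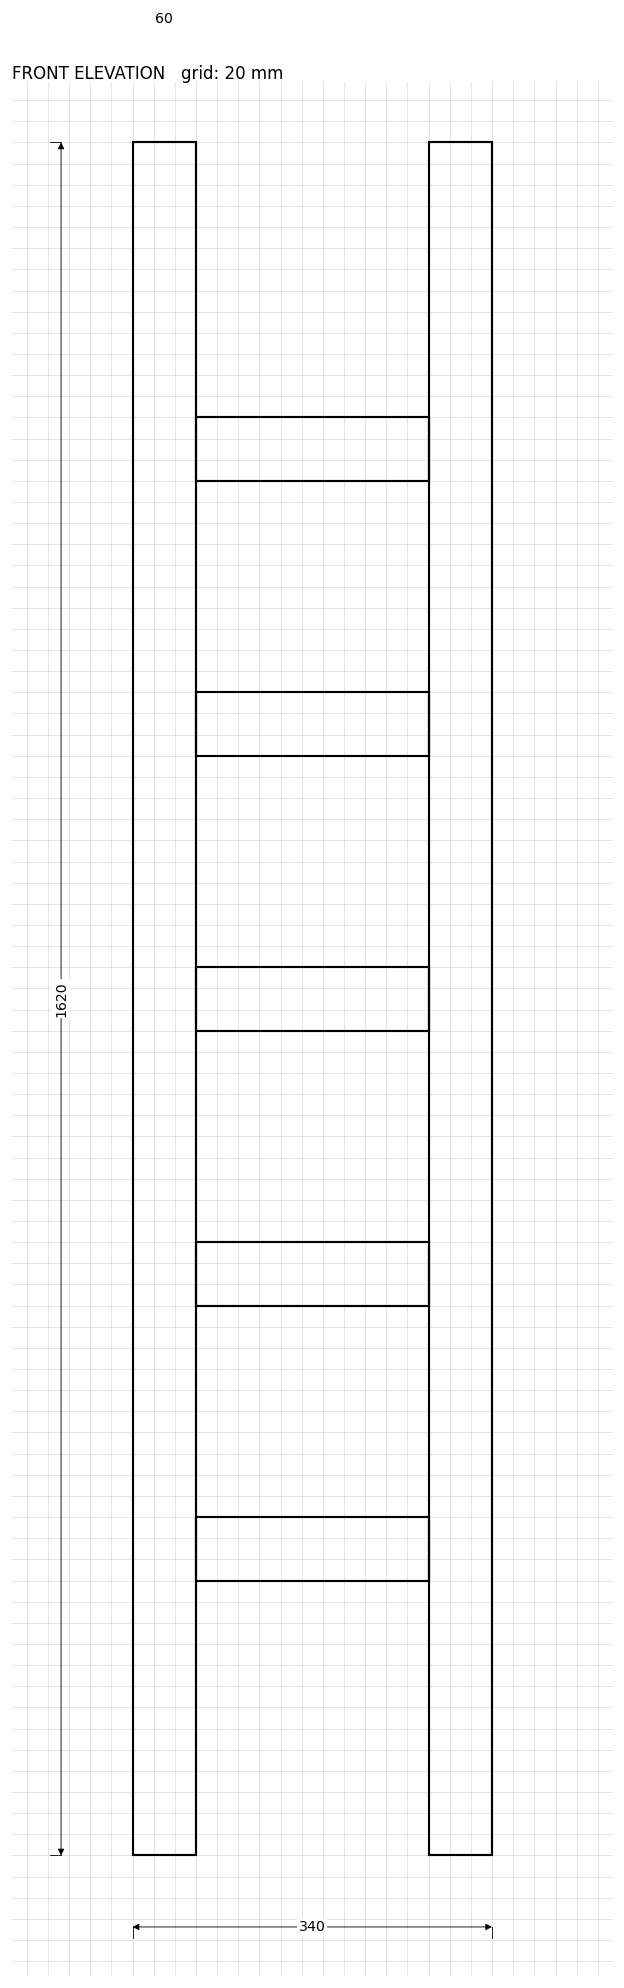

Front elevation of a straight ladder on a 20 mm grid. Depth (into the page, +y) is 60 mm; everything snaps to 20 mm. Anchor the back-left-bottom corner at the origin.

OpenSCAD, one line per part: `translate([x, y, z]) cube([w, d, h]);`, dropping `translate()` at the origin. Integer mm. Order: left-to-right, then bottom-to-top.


cube([60, 60, 1620]);
translate([60, 0, 260]) cube([220, 60, 60]);
translate([60, 0, 520]) cube([220, 60, 60]);
translate([60, 0, 780]) cube([220, 60, 60]);
translate([60, 0, 1040]) cube([220, 60, 60]);
translate([60, 0, 1300]) cube([220, 60, 60]);
translate([280, 0, 0]) cube([60, 60, 1620]);
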